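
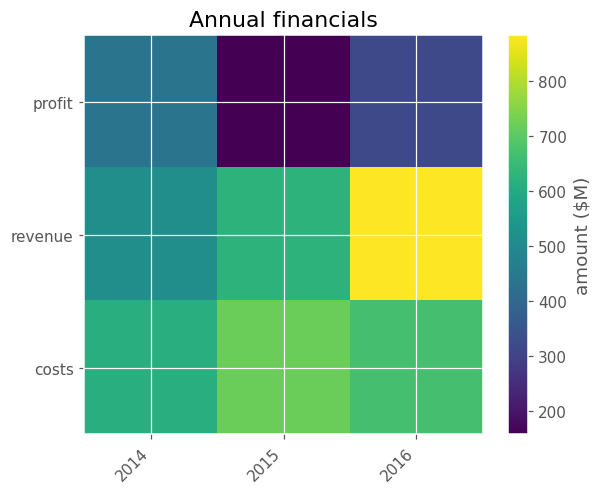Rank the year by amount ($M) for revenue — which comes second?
Top 3 for revenue: 2016 ≈ 900, 2015 ≈ 600, 2014 ≈ 500.

2015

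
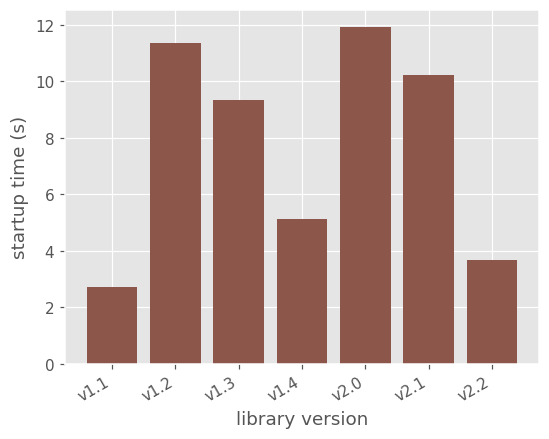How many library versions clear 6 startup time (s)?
Above 6: v1.2, v1.3, v2.0, v2.1.

4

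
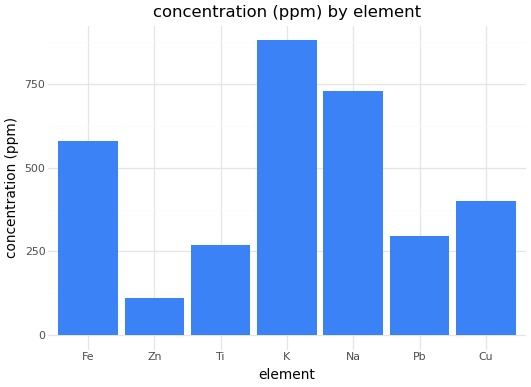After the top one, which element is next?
Na

Top 3: K ≈ 900, Na ≈ 700, Fe ≈ 600.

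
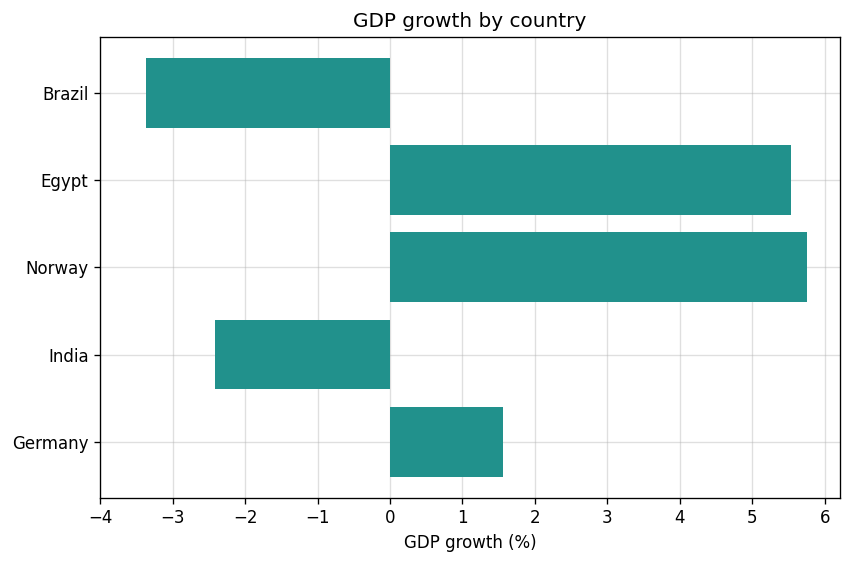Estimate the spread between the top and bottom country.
Max Norway ≈ 6, min Brazil ≈ -3; range ≈ 9.

≈ 9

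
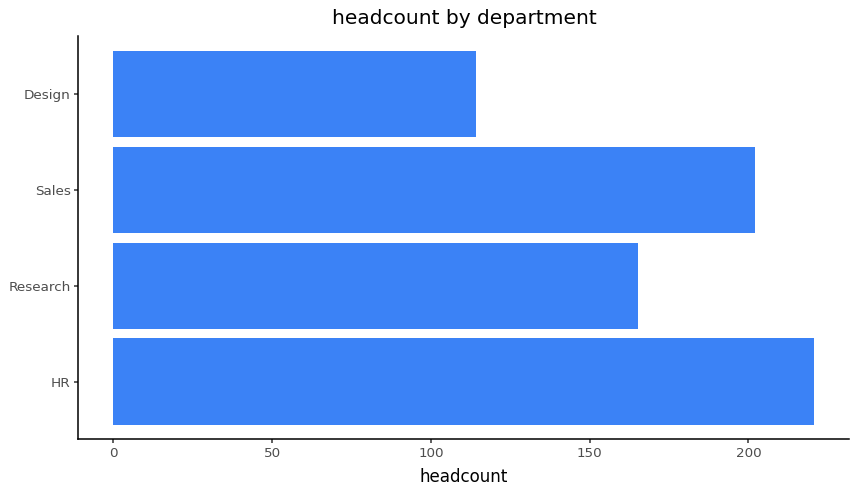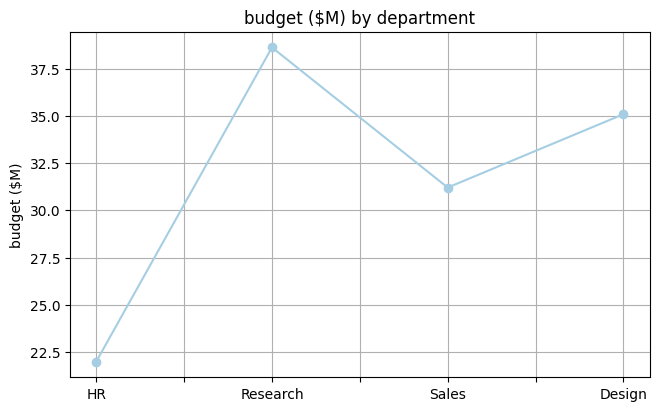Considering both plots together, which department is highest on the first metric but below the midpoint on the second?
HR

Chart 2 median budget ($M) ≈ 35; below-median departments: HR, Sales. Among those, HR has the highest headcount (≈ 225).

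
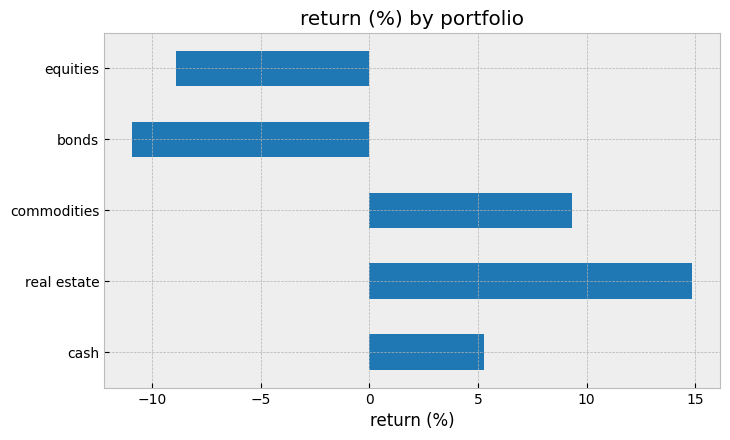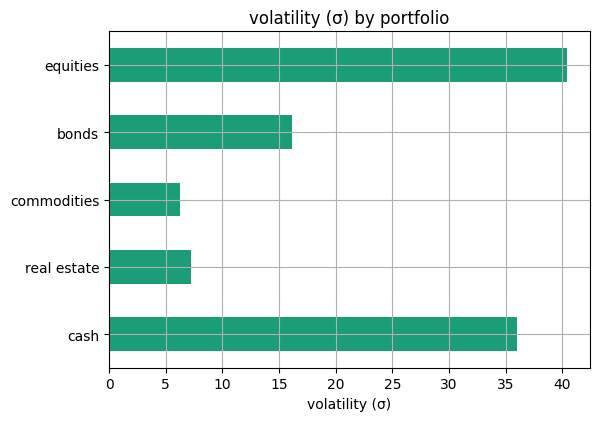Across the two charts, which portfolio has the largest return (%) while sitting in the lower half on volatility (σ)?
real estate

Chart 2 median volatility (σ) ≈ 15; below-median portfolios: real estate, commodities. Among those, real estate has the highest return (%) (≈ 14).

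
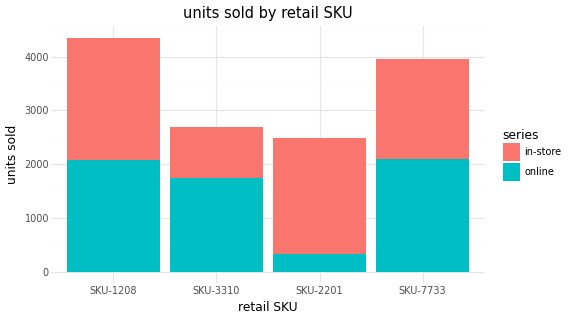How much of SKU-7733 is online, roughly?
online top ≈ 2000, bottom ≈ 0; segment ≈ 2000.

≈ 2000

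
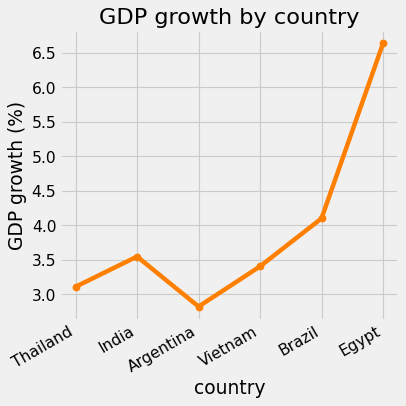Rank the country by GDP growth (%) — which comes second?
Top 3: Egypt ≈ 6.5, Brazil ≈ 4.0, India ≈ 3.5.

Brazil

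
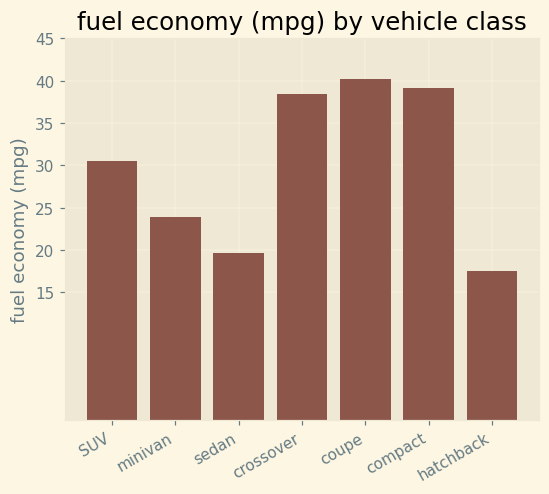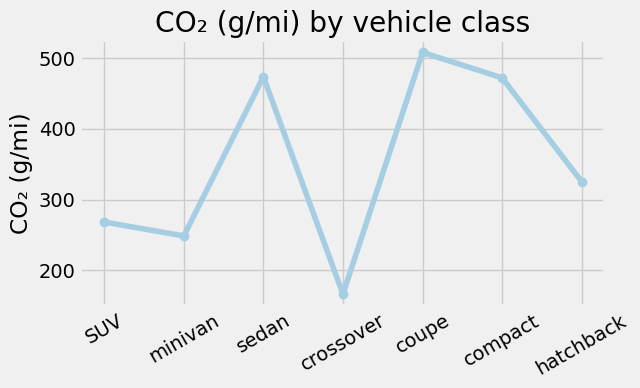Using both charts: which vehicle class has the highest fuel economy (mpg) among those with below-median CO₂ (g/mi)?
crossover

Chart 2 median CO₂ (g/mi) ≈ 350; below-median vehicle classes: SUV, minivan, crossover. Among those, crossover has the highest fuel economy (mpg) (≈ 40).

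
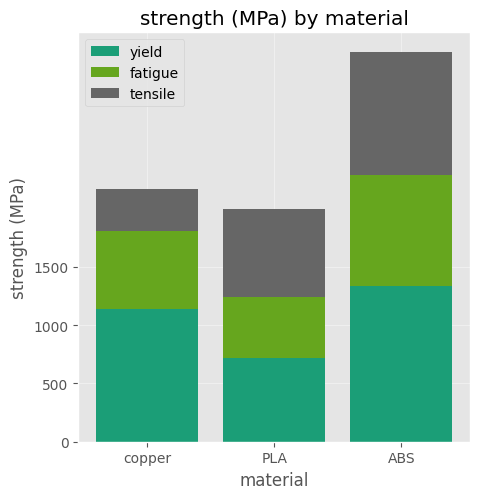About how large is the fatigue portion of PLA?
fatigue top ≈ 1000, bottom ≈ 500; segment ≈ 500.

≈ 500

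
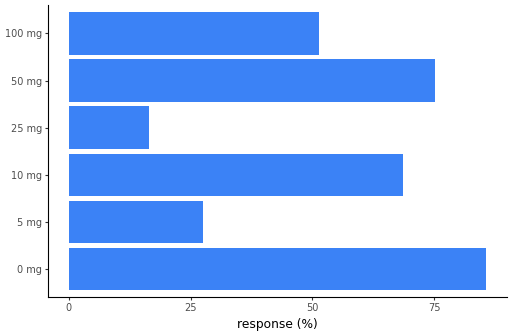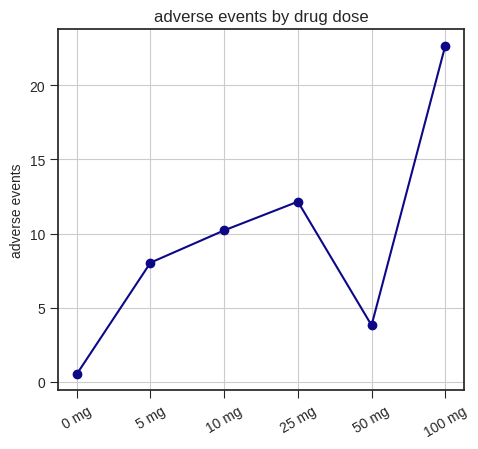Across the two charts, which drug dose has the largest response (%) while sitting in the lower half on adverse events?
Chart 2 median adverse events ≈ 10; below-median drug doses: 0 mg, 5 mg, 50 mg. Among those, 0 mg has the highest response (%) (≈ 90).

0 mg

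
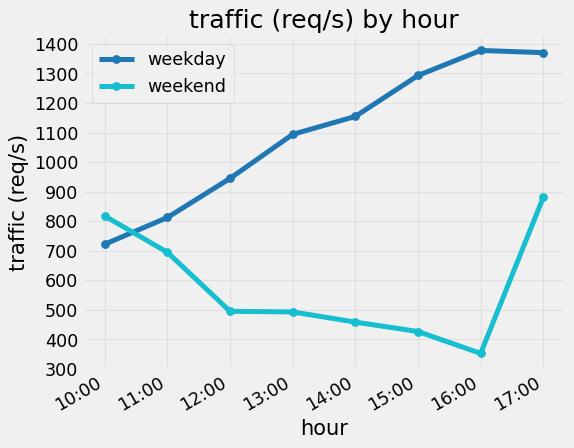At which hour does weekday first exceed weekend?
11:00

10:00: weekday ≈ 700 vs weekend ≈ 800 (not yet); 11:00: weekday ≈ 800 vs weekend ≈ 700 (first crossover).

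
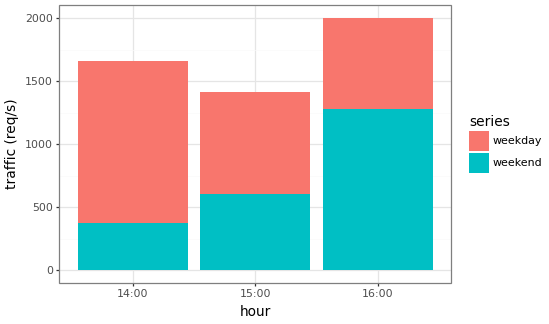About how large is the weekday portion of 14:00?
weekday top ≈ 1600, bottom ≈ 400; segment ≈ 1200.

≈ 1200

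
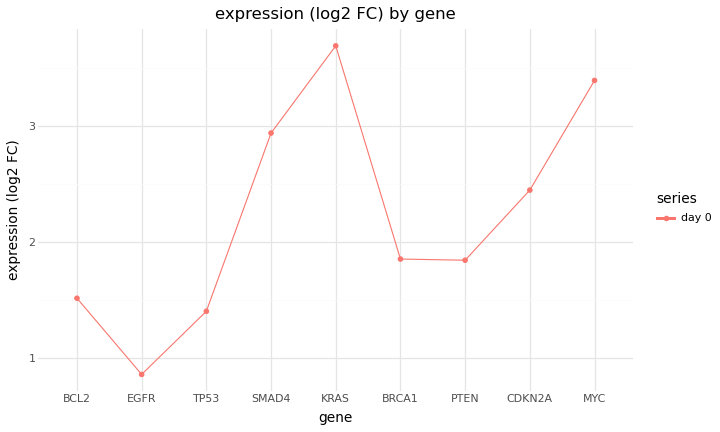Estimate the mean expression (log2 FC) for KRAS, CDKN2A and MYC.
≈ 3.17

(3.5 + 2.5 + 3.5) / 3 ≈ 3.17.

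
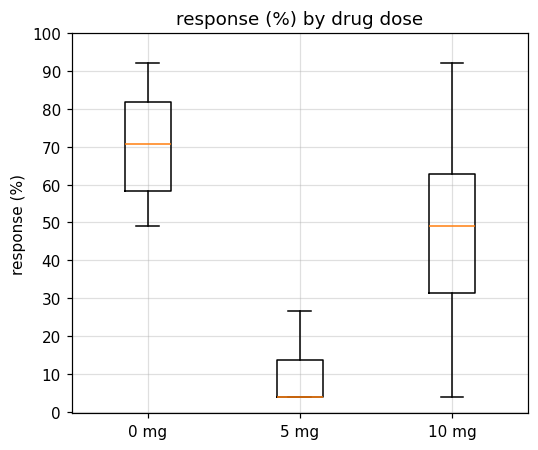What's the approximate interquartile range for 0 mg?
≈ 20

Q3 ≈ 80, Q1 ≈ 60; IQR ≈ 20.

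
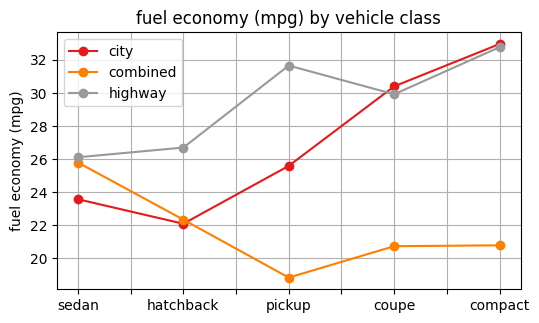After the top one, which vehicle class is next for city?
coupe

Top 3 for city: compact ≈ 32, coupe ≈ 30, pickup ≈ 26.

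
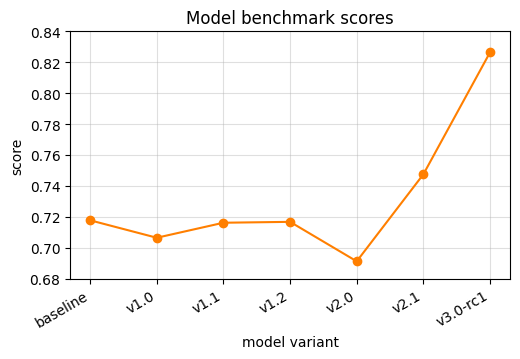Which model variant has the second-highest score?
v2.1

Top 3: v3.0-rc1 ≈ 0.82, v2.1 ≈ 0.74, baseline ≈ 0.72.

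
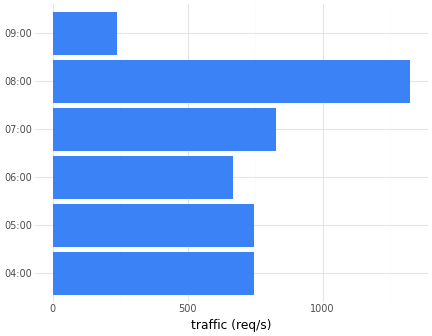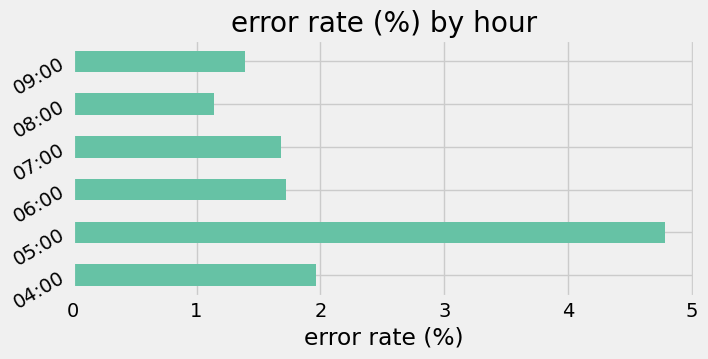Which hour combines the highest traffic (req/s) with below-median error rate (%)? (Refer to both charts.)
08:00

Chart 2 median error rate (%) ≈ 1.5; below-median hours: 07:00, 08:00, 09:00. Among those, 08:00 has the highest traffic (req/s) (≈ 1400).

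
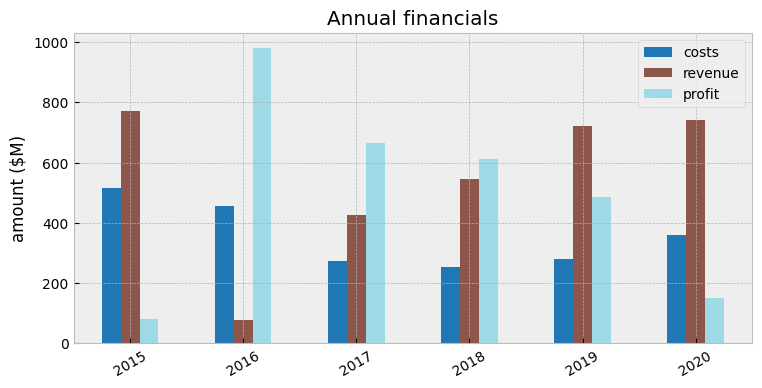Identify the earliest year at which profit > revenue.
2016

2015: profit ≈ 100 vs revenue ≈ 800 (not yet); 2016: profit ≈ 1000 vs revenue ≈ 100 (first crossover).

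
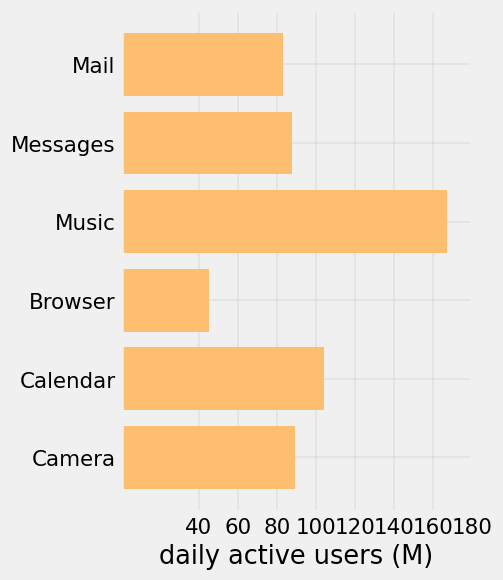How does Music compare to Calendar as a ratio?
Music ≈ 160, Calendar ≈ 100; 160/100 ≈ 1.6.

≈ 1.6×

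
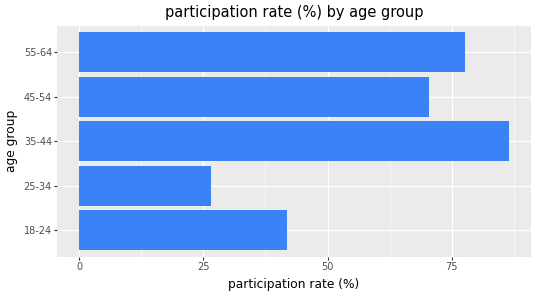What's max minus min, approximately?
≈ 60

Max 35-44 ≈ 90, min 25-34 ≈ 30; range ≈ 60.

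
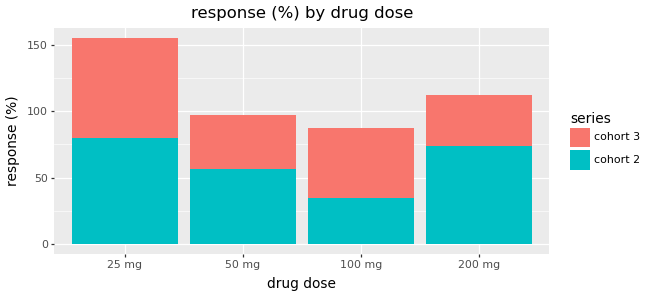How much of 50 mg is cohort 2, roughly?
cohort 2 top ≈ 60, bottom ≈ 0; segment ≈ 60.

≈ 60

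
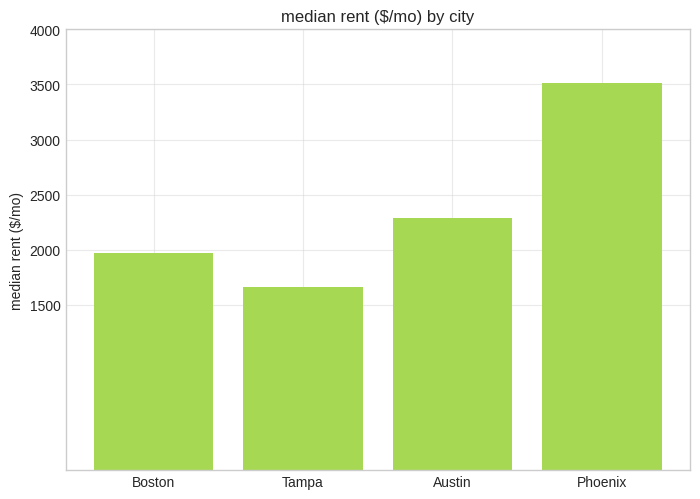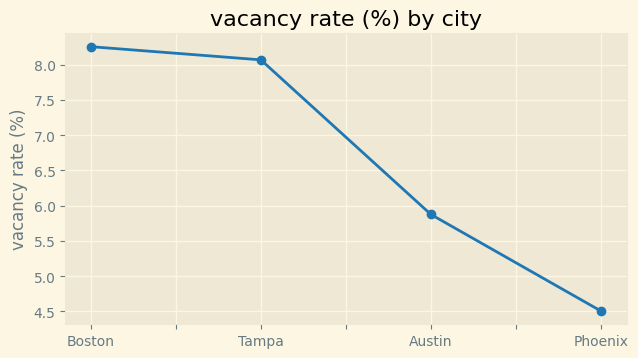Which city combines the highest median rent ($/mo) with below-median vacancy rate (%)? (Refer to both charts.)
Phoenix

Chart 2 median vacancy rate (%) ≈ 7; below-median cities: Austin, Phoenix. Among those, Phoenix has the highest median rent ($/mo) (≈ 3500).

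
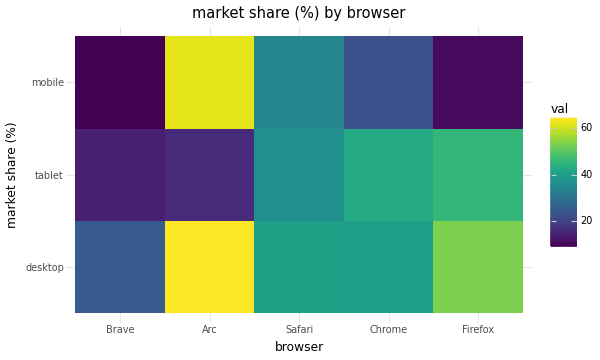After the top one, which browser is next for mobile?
Top 3 for mobile: Arc ≈ 60, Safari ≈ 35, Chrome ≈ 20.

Safari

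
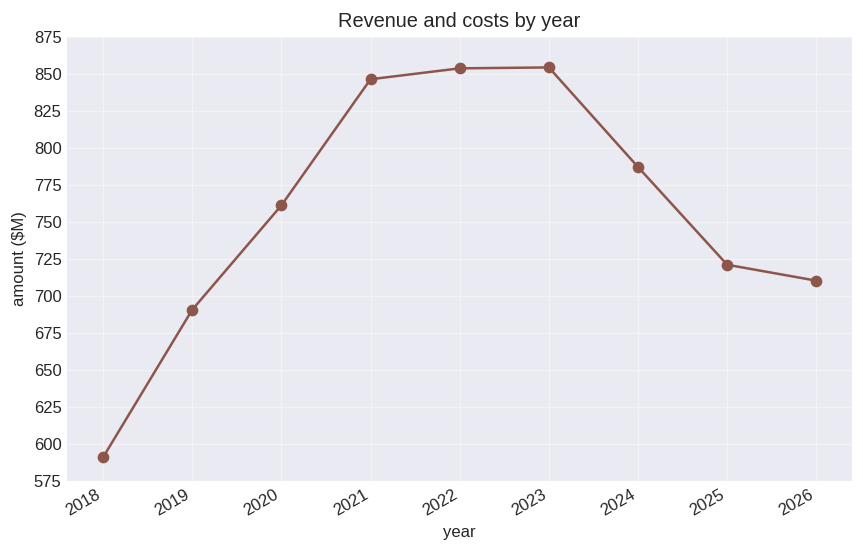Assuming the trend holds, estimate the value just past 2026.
≈ 662.5

Last three: 775, 725, 700 → slope ≈ -37.5/step → next ≈ 662.5.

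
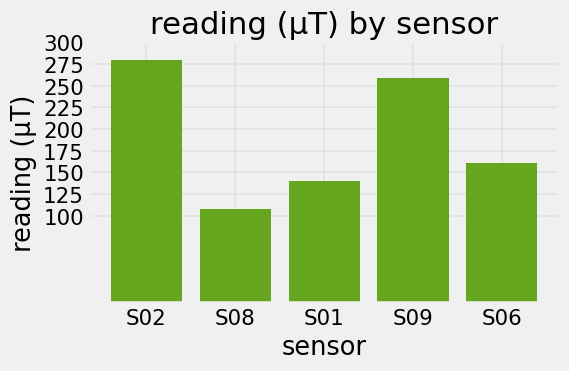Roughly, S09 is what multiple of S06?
≈ 1.67×

S09 ≈ 250, S06 ≈ 150; 250/150 ≈ 1.67.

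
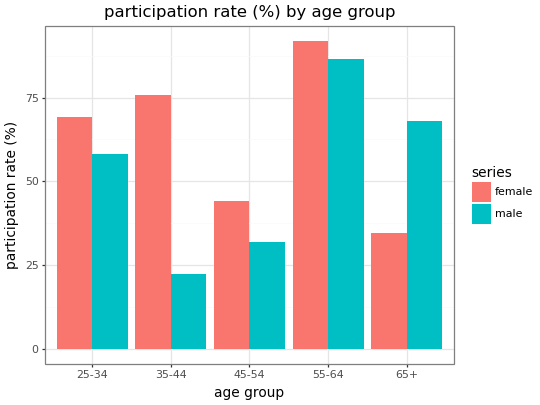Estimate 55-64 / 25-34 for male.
≈ 1.5×

55-64 ≈ 90, 25-34 ≈ 60; 90/60 ≈ 1.5.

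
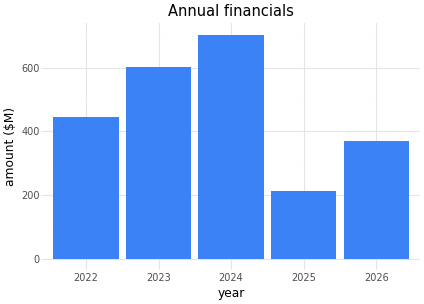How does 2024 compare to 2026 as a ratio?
≈ 1.75×

2024 ≈ 700, 2026 ≈ 400; 700/400 ≈ 1.75.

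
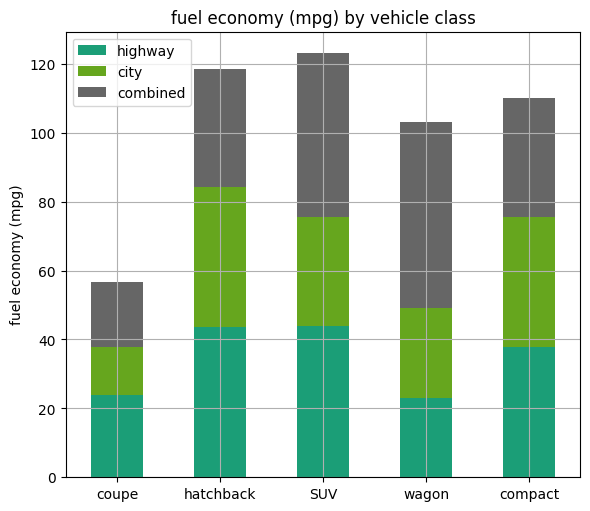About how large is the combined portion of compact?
≈ 40

combined top ≈ 120, bottom ≈ 80; segment ≈ 40.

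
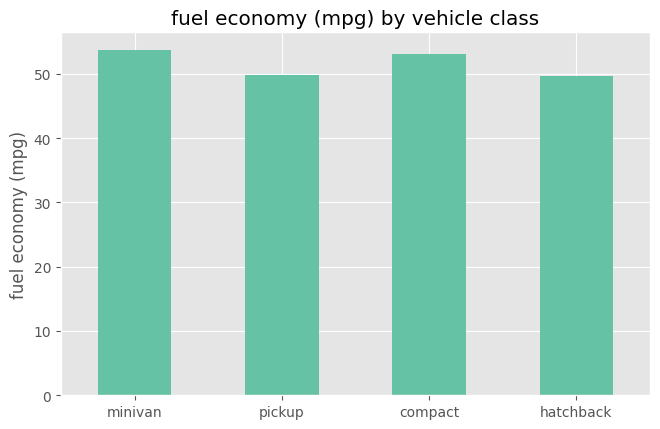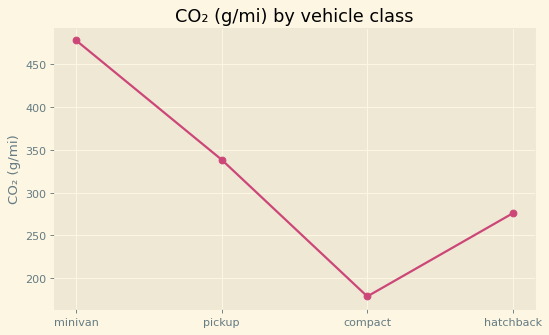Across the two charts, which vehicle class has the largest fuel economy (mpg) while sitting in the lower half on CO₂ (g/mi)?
Chart 2 median CO₂ (g/mi) ≈ 300; below-median vehicle classes: compact, hatchback. Among those, compact has the highest fuel economy (mpg) (≈ 55).

compact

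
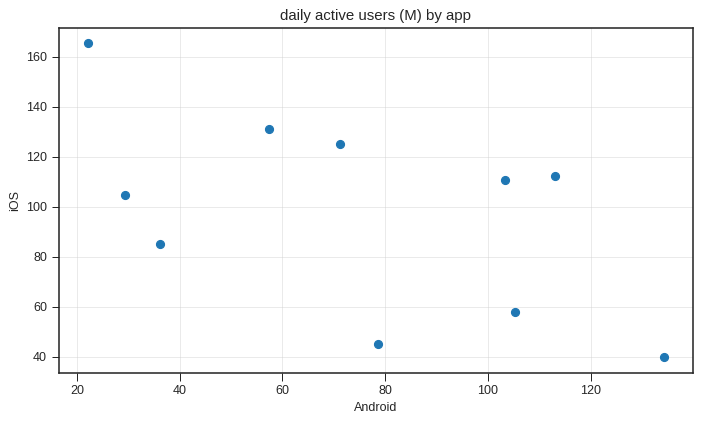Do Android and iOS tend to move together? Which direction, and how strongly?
Points are negatively correlated; moderate (|r| ≈ 0.6).

negative, moderate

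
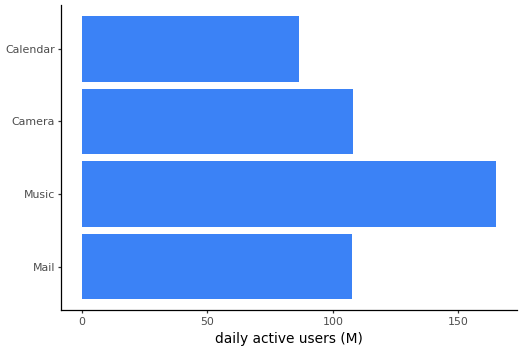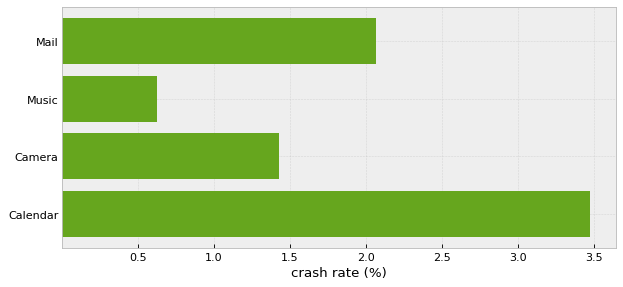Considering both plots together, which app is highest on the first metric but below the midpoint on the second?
Chart 2 median crash rate (%) ≈ 1.5; below-median apps: Music, Camera. Among those, Music has the highest daily active users (M) (≈ 160).

Music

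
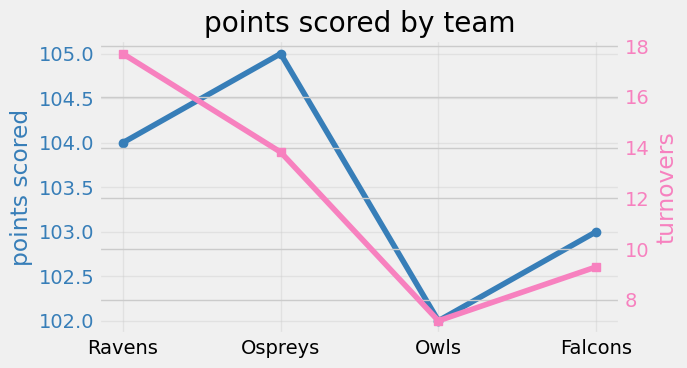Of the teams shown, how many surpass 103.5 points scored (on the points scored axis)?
2

Above 103.5: Ravens, Ospreys.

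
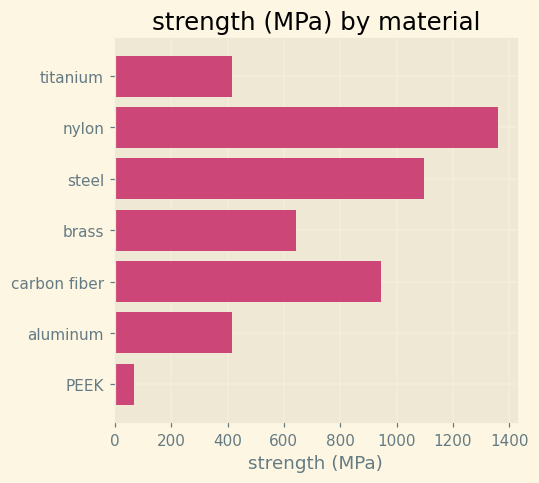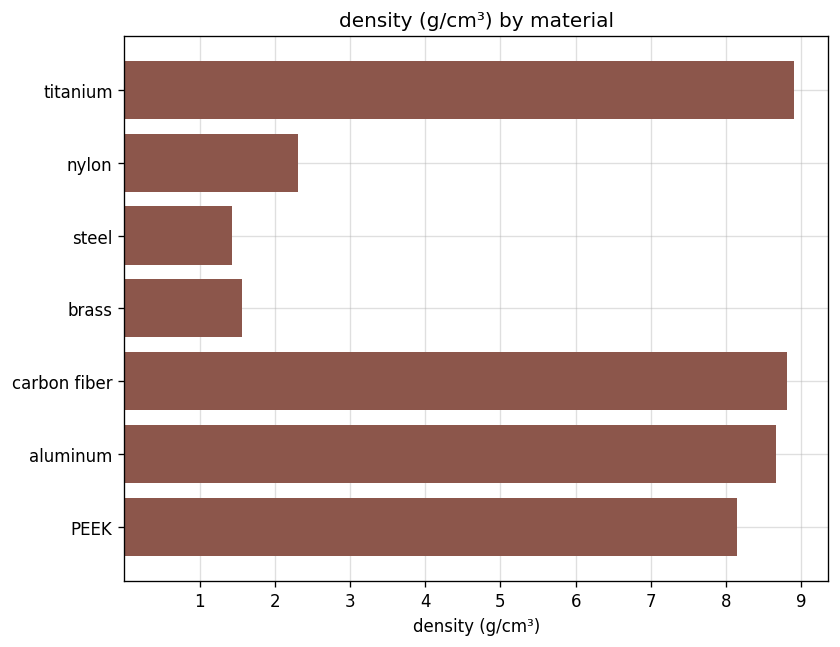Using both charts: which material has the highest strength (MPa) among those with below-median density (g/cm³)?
Chart 2 median density (g/cm³) ≈ 8; below-median materials: nylon, steel, brass. Among those, nylon has the highest strength (MPa) (≈ 1400).

nylon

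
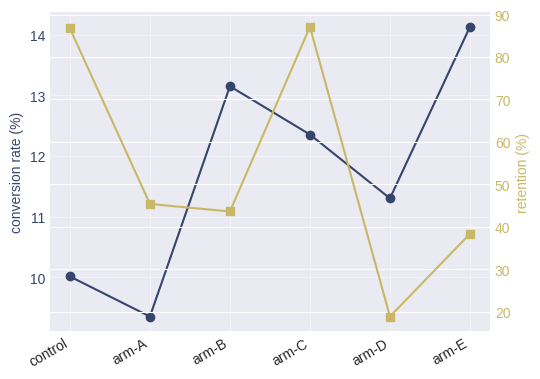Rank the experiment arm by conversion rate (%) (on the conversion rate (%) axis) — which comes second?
arm-B

Top 3 (on the conversion rate (%) axis): arm-E ≈ 14.0, arm-B ≈ 13.0, arm-C ≈ 12.5.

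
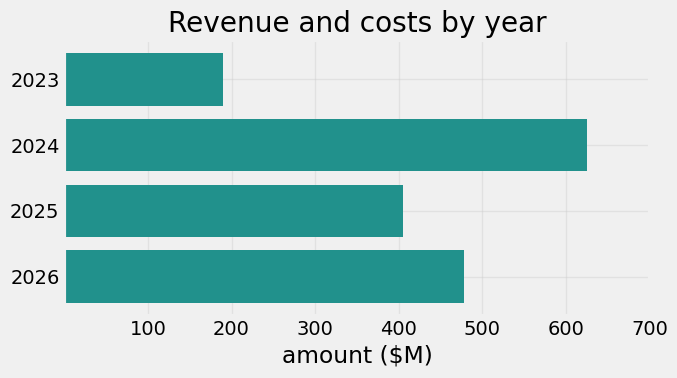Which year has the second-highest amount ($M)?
Top 3: 2024 ≈ 600, 2026 ≈ 500, 2025 ≈ 400.

2026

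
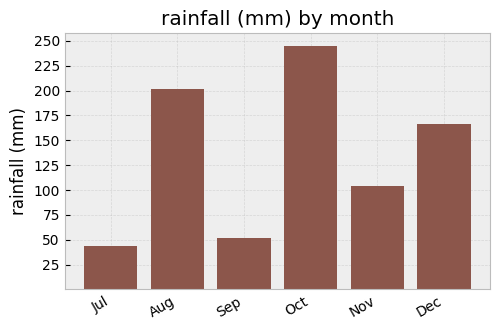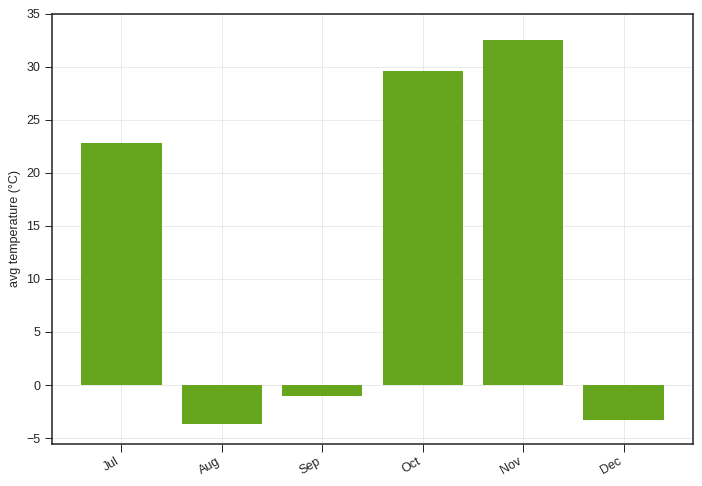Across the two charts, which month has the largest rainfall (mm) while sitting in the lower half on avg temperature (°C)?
Aug

Chart 2 median avg temperature (°C) ≈ 10; below-median months: Aug, Sep, Dec. Among those, Aug has the highest rainfall (mm) (≈ 200).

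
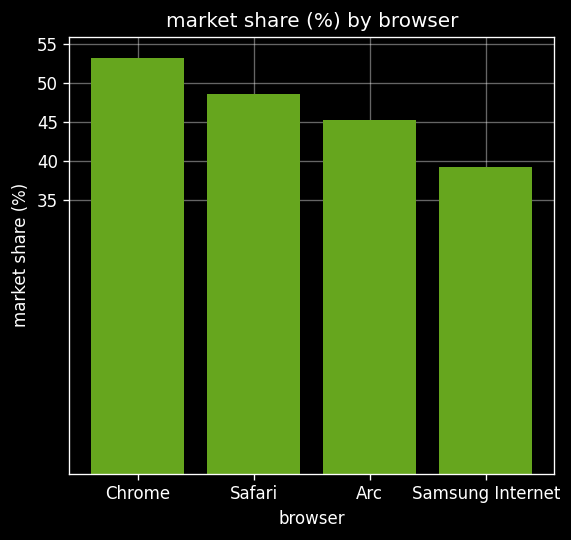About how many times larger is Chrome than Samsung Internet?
Chrome ≈ 55, Samsung Internet ≈ 40; 55/40 ≈ 1.38.

≈ 1.38×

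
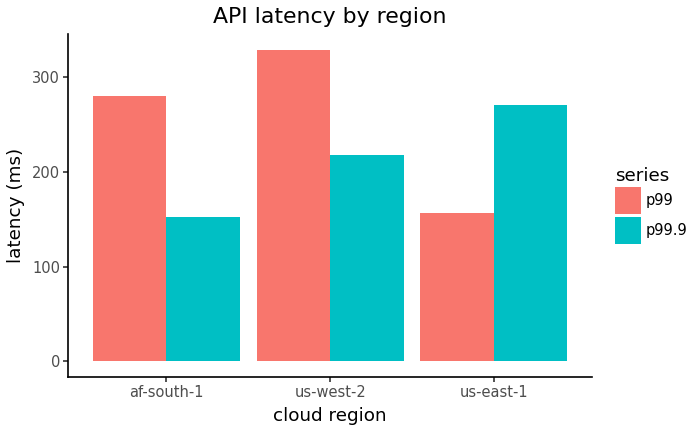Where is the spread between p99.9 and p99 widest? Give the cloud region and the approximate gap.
af-south-1, ≈ 150 ms

af-south-1: p99.9 ≈ 150, p99 ≈ 300 → gap ≈ 150. Next-largest (us-east-1) is only ≈ 100.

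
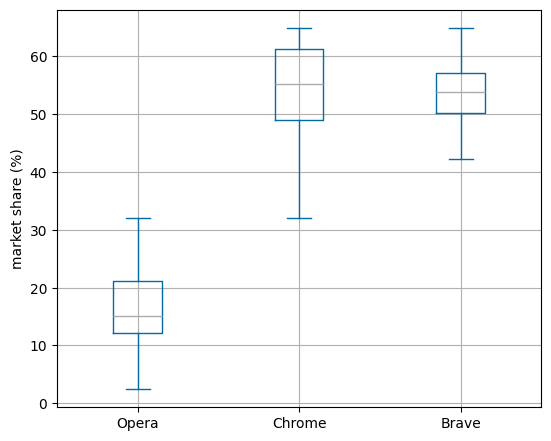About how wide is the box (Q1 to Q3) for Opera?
≈ 10

Q3 ≈ 20, Q1 ≈ 10; IQR ≈ 10.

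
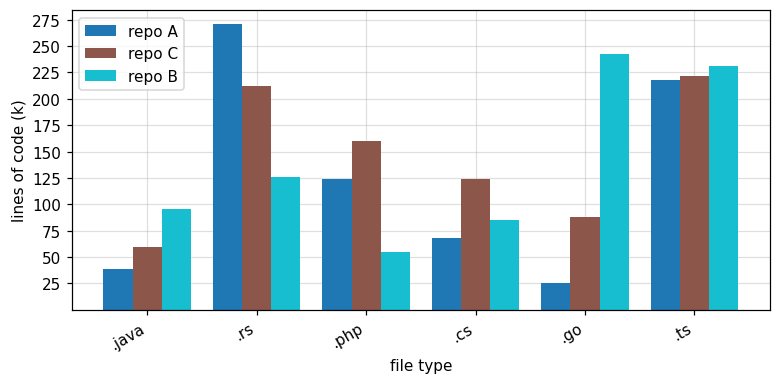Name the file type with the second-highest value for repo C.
.rs

Top 3 for repo C: .ts ≈ 225, .rs ≈ 200, .php ≈ 150.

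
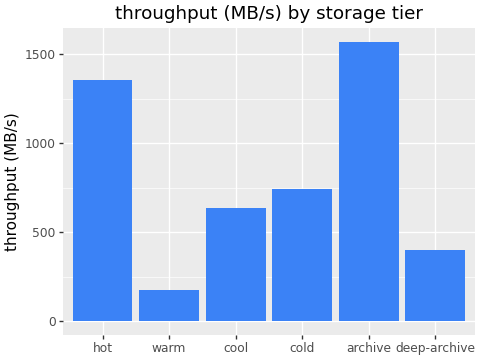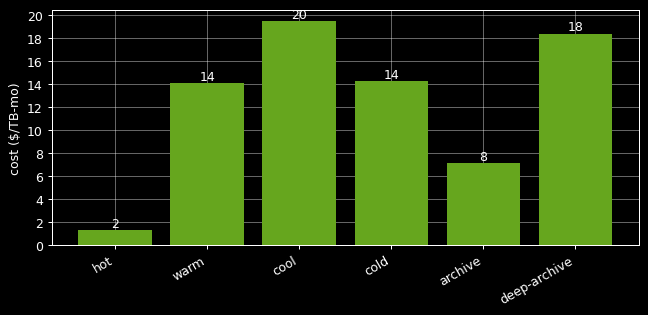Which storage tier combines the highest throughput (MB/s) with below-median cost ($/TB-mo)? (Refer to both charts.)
archive

Chart 2 median cost ($/TB-mo) ≈ 14; below-median storage tiers: hot, warm, archive. Among those, archive has the highest throughput (MB/s) (≈ 1600).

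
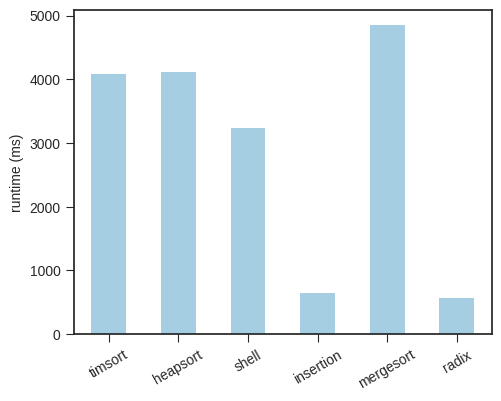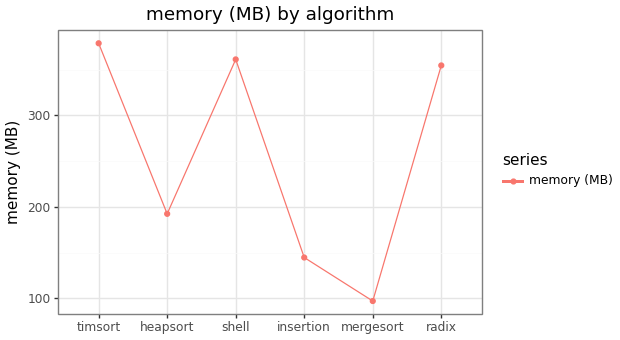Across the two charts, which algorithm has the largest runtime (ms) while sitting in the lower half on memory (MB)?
Chart 2 median memory (MB) ≈ 250; below-median algorithms: heapsort, insertion, mergesort. Among those, mergesort has the highest runtime (ms) (≈ 5000).

mergesort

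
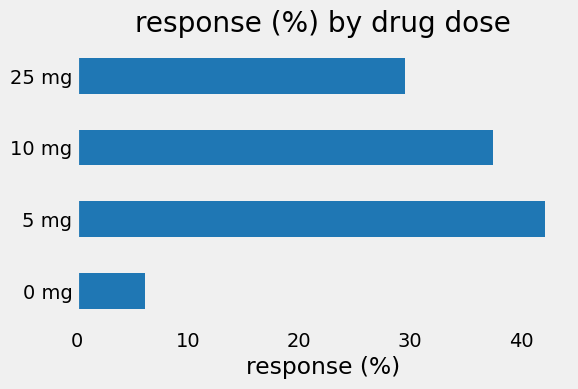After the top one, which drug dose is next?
Top 3: 5 mg ≈ 40, 10 mg ≈ 35, 25 mg ≈ 30.

10 mg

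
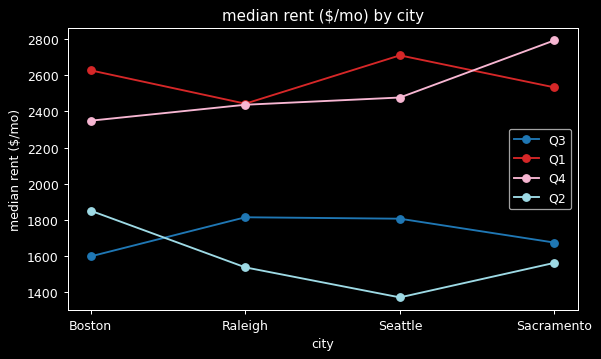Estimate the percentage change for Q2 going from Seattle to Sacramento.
Seattle ≈ 1400, Sacramento ≈ 1600; (1600 − 1400) / 1400 ≈ +14.3%.

≈ +14.3%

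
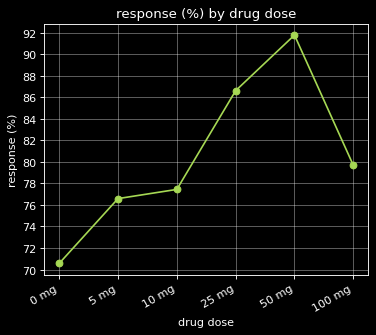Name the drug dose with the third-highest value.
Top 4: 50 mg ≈ 92, 25 mg ≈ 86, 100 mg ≈ 80, 10 mg ≈ 78.

100 mg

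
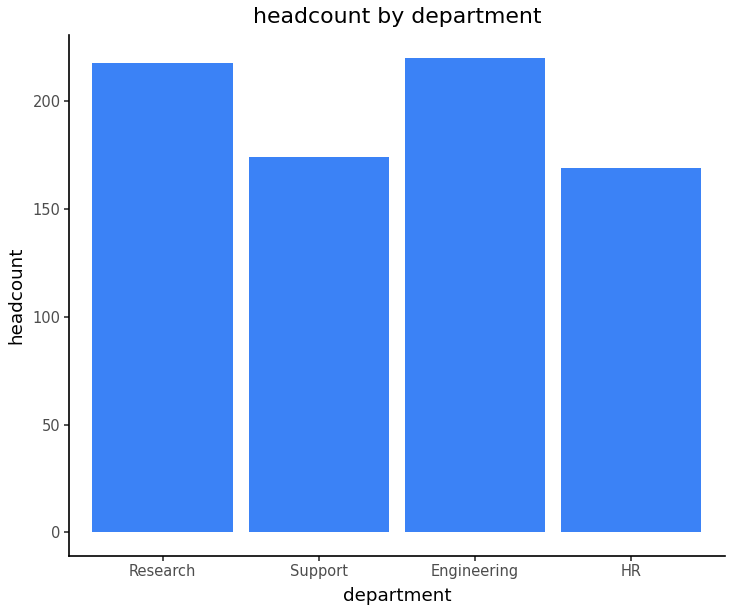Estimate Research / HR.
Research ≈ 220, HR ≈ 160; 220/160 ≈ 1.38.

≈ 1.38×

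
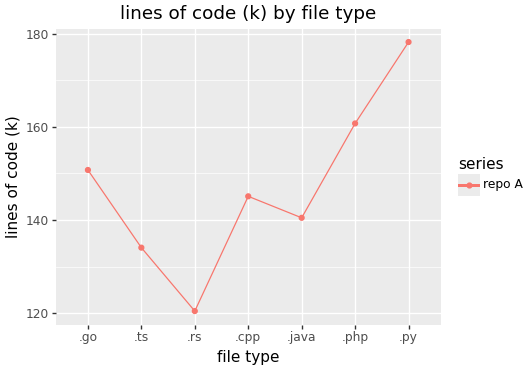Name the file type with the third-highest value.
Top 4: .py ≈ 180, .php ≈ 160, .go ≈ 150, .cpp ≈ 145.

.go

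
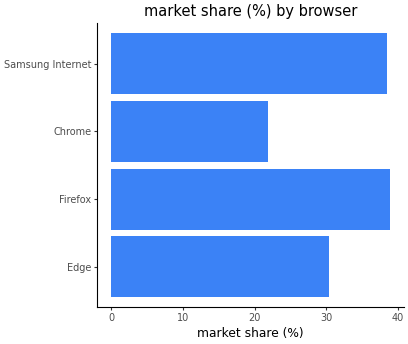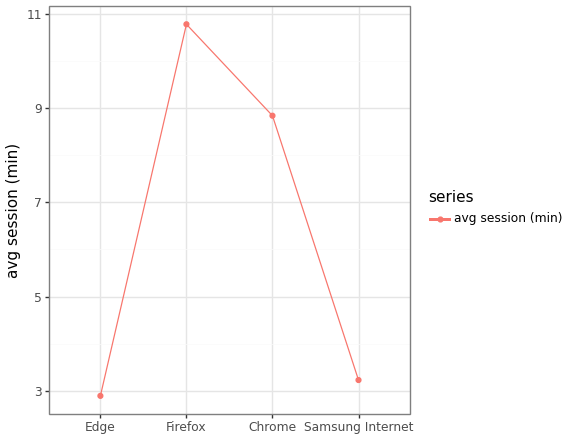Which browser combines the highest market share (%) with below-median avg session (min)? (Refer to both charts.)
Chart 2 median avg session (min) ≈ 6; below-median browsers: Edge, Samsung Internet. Among those, Samsung Internet has the highest market share (%) (≈ 40).

Samsung Internet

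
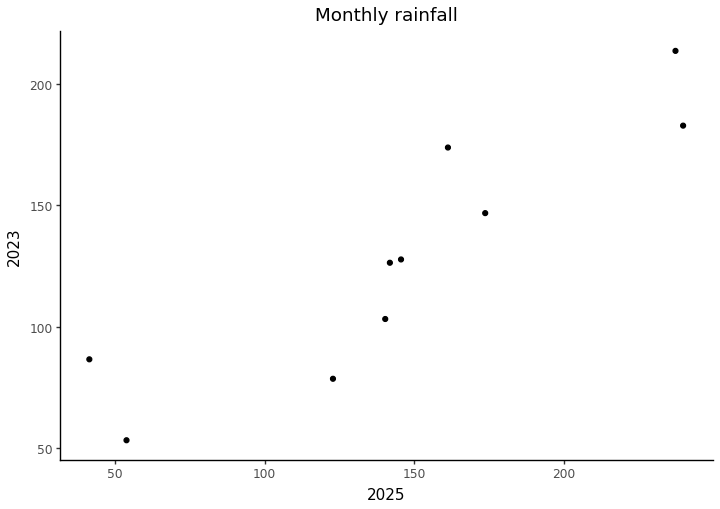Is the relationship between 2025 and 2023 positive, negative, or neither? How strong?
Points are positively correlated; strong (|r| ≈ 0.9).

positive, strong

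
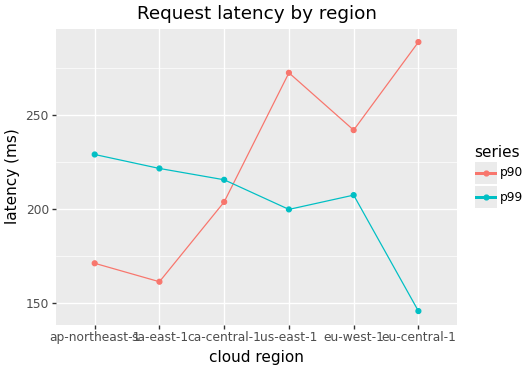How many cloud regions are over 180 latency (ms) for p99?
Above 180: ap-northeast-1, sa-east-1, ca-central-1, us-east-1, eu-west-1.

5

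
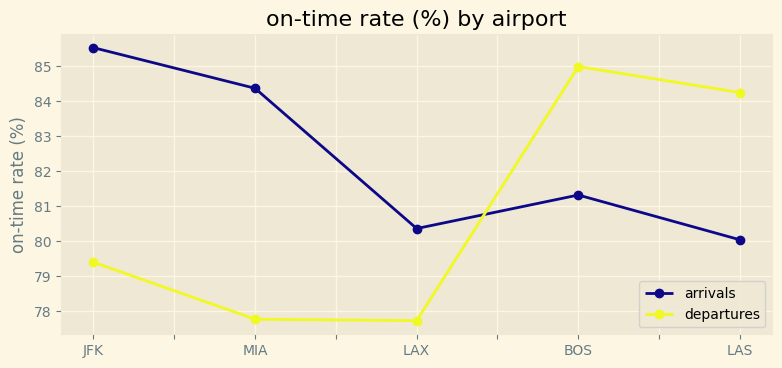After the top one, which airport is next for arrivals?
MIA

Top 3 for arrivals: JFK ≈ 86, MIA ≈ 84, BOS ≈ 81.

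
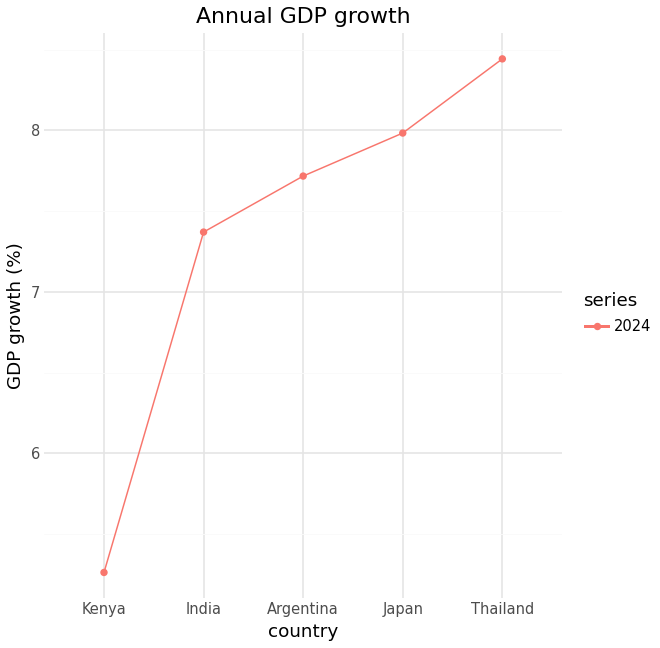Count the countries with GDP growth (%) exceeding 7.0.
4

Above 7.0: India, Argentina, Japan, Thailand.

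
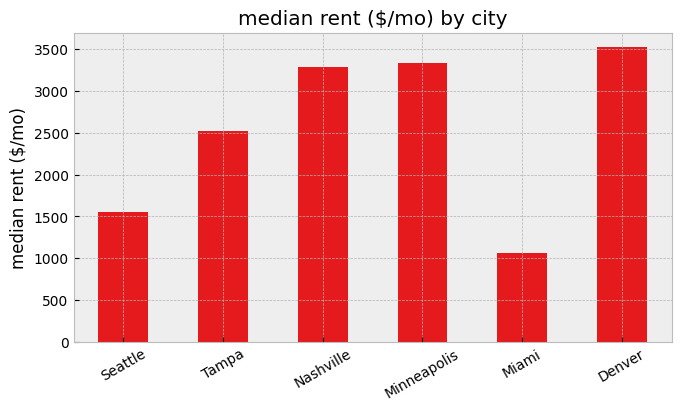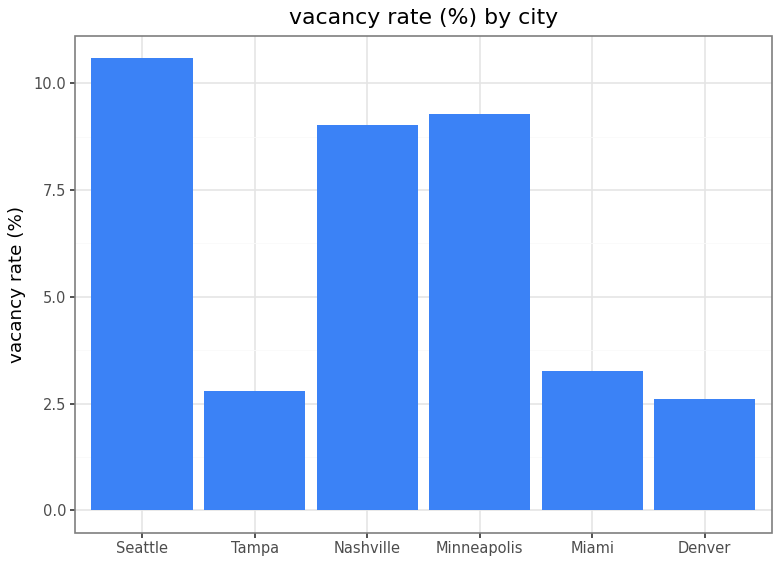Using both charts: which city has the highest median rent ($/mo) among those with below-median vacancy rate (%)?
Denver

Chart 2 median vacancy rate (%) ≈ 6; below-median cities: Tampa, Miami, Denver. Among those, Denver has the highest median rent ($/mo) (≈ 3500).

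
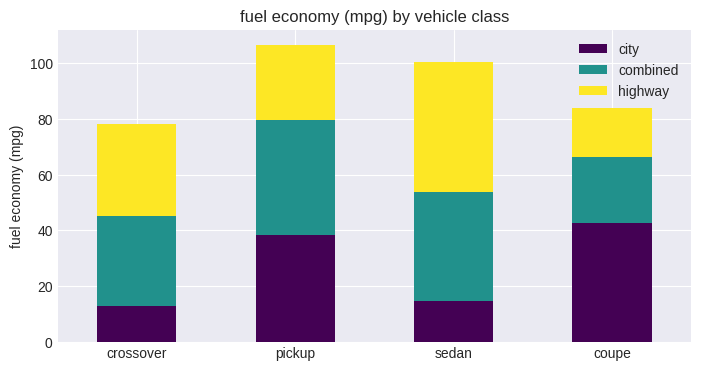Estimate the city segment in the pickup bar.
≈ 40

city top ≈ 40, bottom ≈ 0; segment ≈ 40.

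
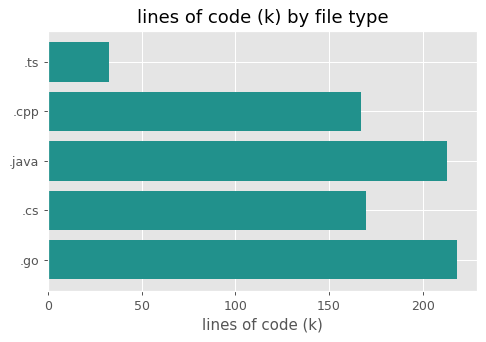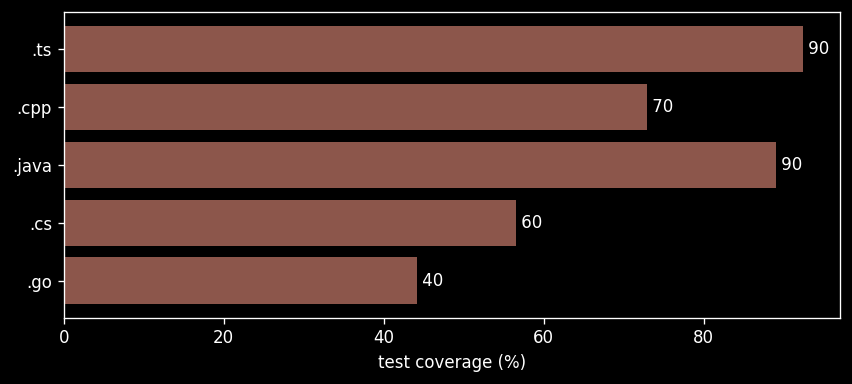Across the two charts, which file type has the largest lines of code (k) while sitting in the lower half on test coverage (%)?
.go

Chart 2 median test coverage (%) ≈ 70; below-median file types: .cs, .go. Among those, .go has the highest lines of code (k) (≈ 220).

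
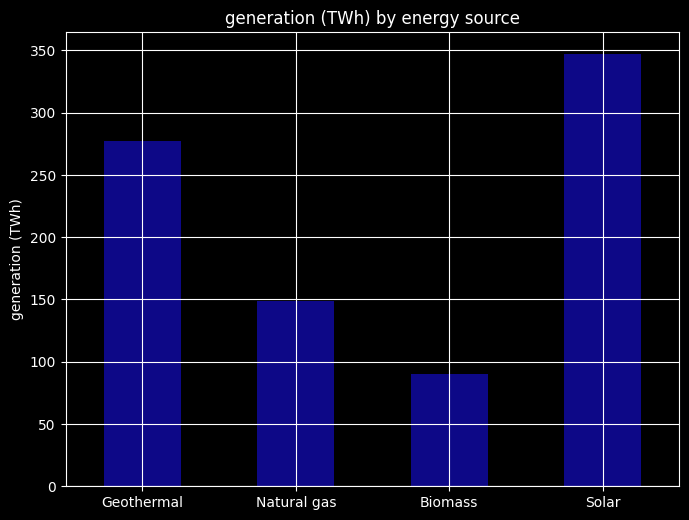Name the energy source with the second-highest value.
Top 3: Solar ≈ 350, Geothermal ≈ 300, Natural gas ≈ 150.

Geothermal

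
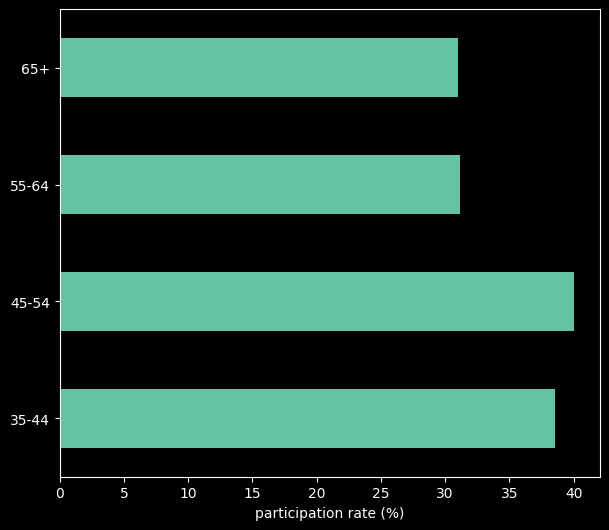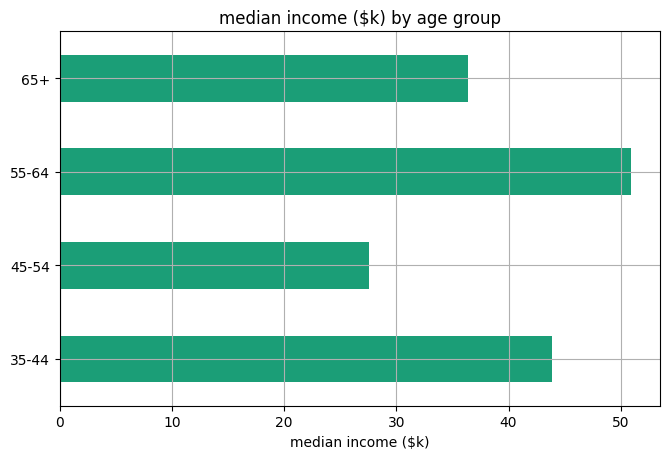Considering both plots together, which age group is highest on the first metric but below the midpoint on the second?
Chart 2 median median income ($k) ≈ 40; below-median age groups: 45-54, 65+. Among those, 45-54 has the highest participation rate (%) (≈ 40).

45-54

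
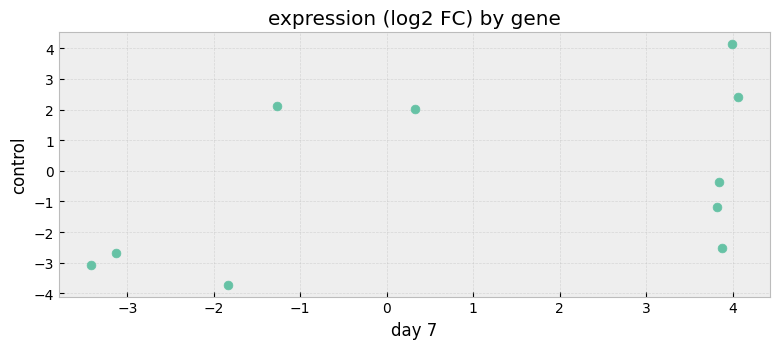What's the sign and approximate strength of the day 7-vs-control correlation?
positive, moderate

Points are positively correlated; moderate (|r| ≈ 0.5).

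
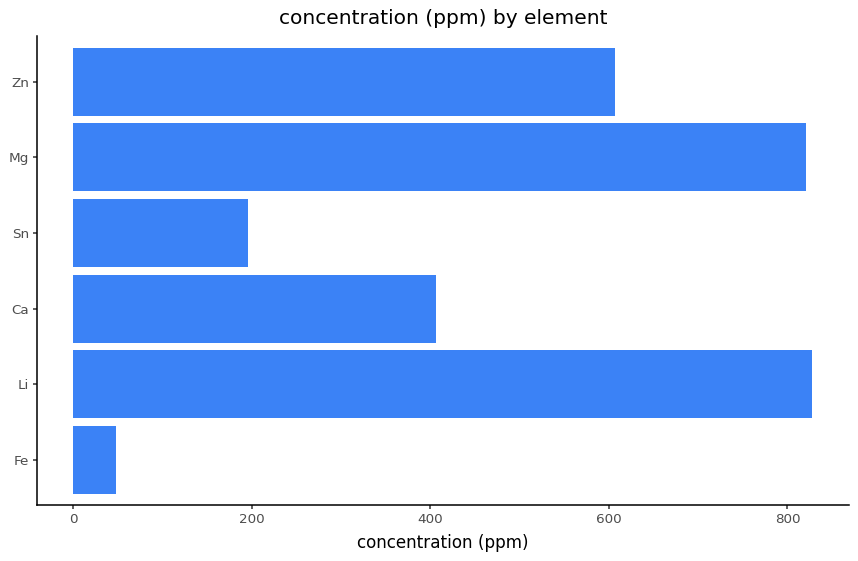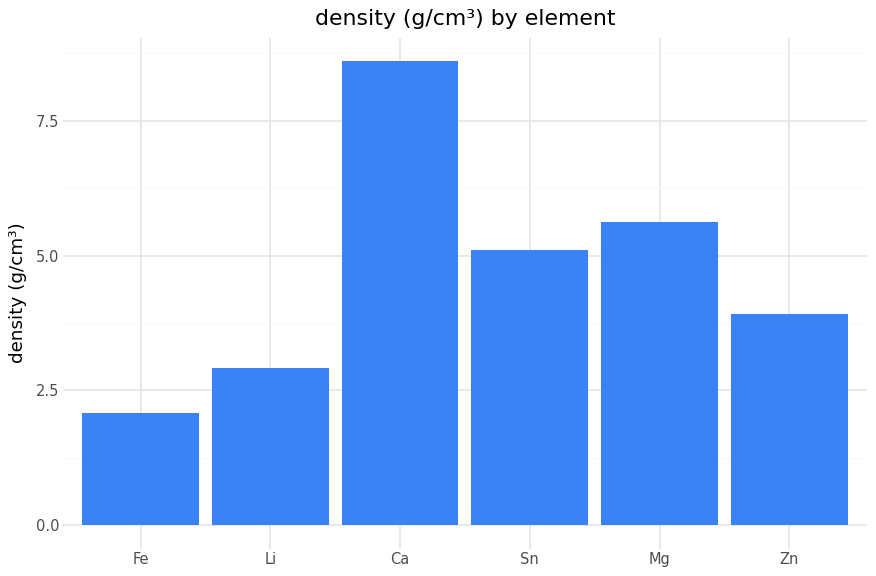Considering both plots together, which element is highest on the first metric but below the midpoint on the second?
Chart 2 median density (g/cm³) ≈ 5; below-median elements: Fe, Li, Zn. Among those, Li has the highest concentration (ppm) (≈ 800).

Li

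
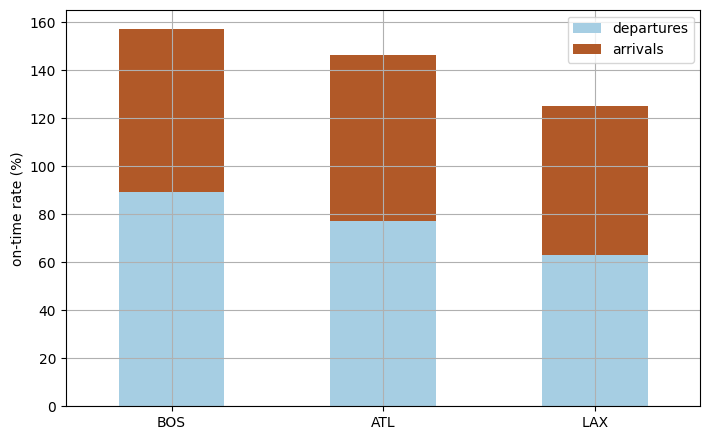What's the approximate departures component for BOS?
≈ 80

departures top ≈ 80, bottom ≈ 0; segment ≈ 80.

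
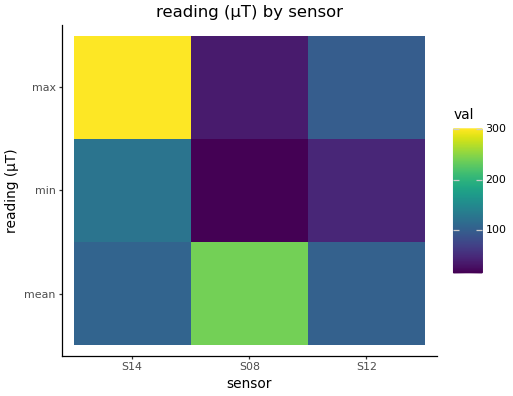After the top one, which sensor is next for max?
Top 3 for max: S14 ≈ 300, S12 ≈ 100, S08 ≈ 25.

S12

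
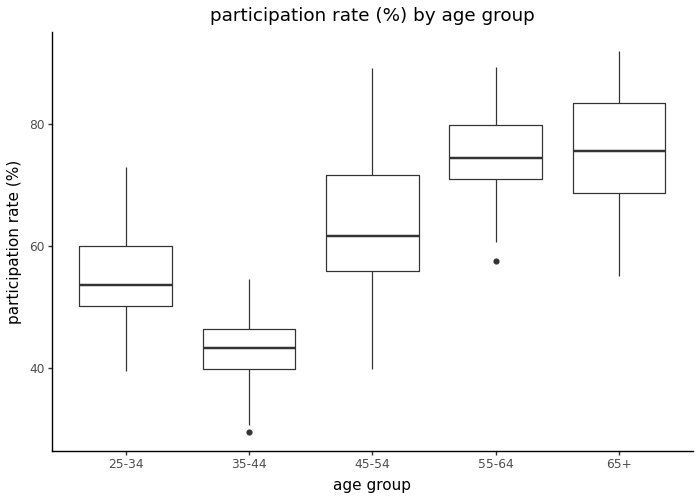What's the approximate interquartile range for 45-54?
Q3 ≈ 70, Q1 ≈ 55; IQR ≈ 15.

≈ 15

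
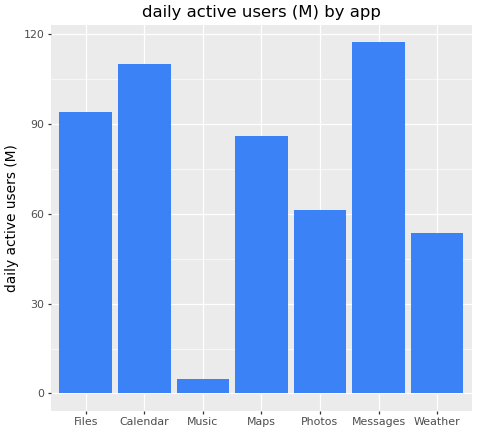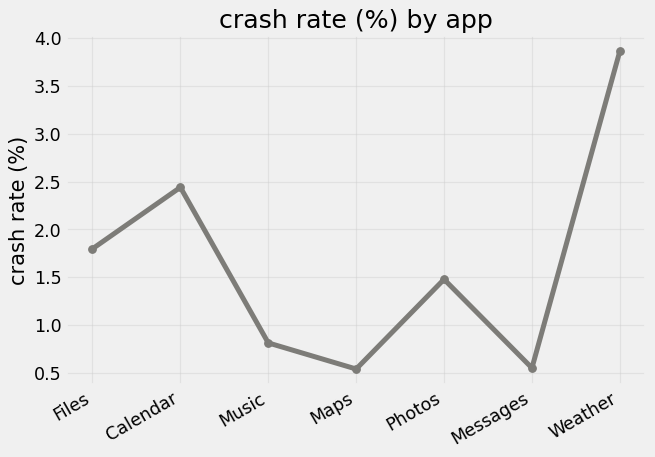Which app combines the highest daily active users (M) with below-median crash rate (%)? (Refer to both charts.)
Chart 2 median crash rate (%) ≈ 1.5; below-median apps: Music, Maps, Messages. Among those, Messages has the highest daily active users (M) (≈ 120).

Messages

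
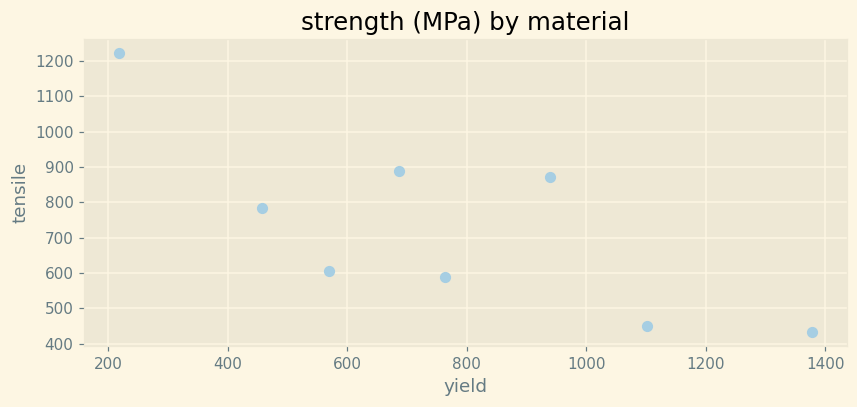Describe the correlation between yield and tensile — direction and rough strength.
Points are negatively correlated; strong (|r| ≈ 0.8).

negative, strong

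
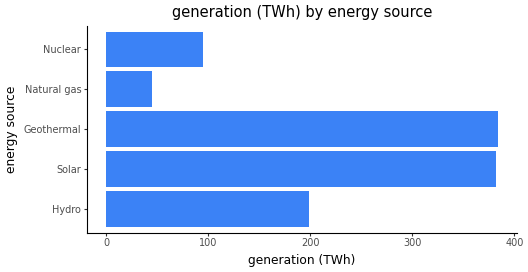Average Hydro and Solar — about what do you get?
(200 + 400) / 2 ≈ 300.

≈ 300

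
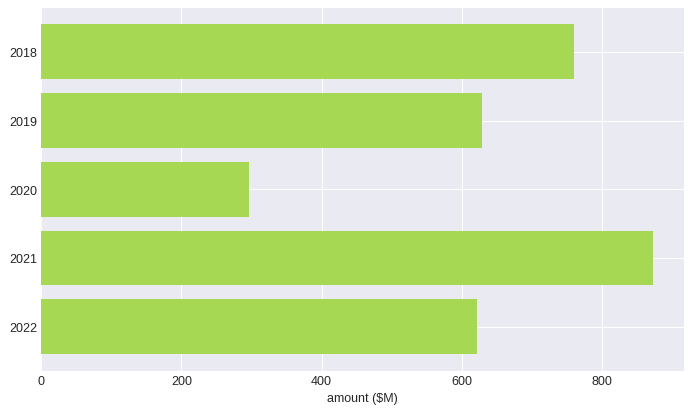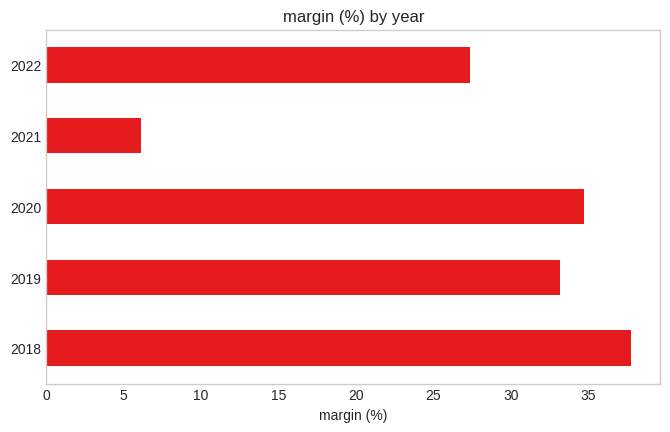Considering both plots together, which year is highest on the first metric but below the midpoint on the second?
Chart 2 median margin (%) ≈ 35; below-median years: 2021, 2022. Among those, 2021 has the highest amount ($M) (≈ 900).

2021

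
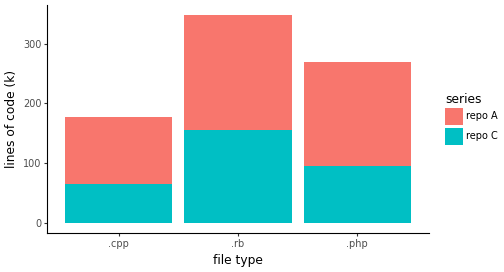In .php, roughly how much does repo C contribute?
≈ 100

repo C top ≈ 100, bottom ≈ 0; segment ≈ 100.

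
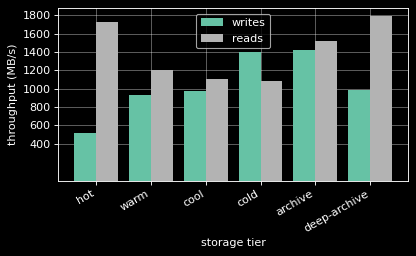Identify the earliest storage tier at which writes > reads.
cold

cool: writes ≈ 1000 vs reads ≈ 1200 (not yet); cold: writes ≈ 1400 vs reads ≈ 1000 (first crossover).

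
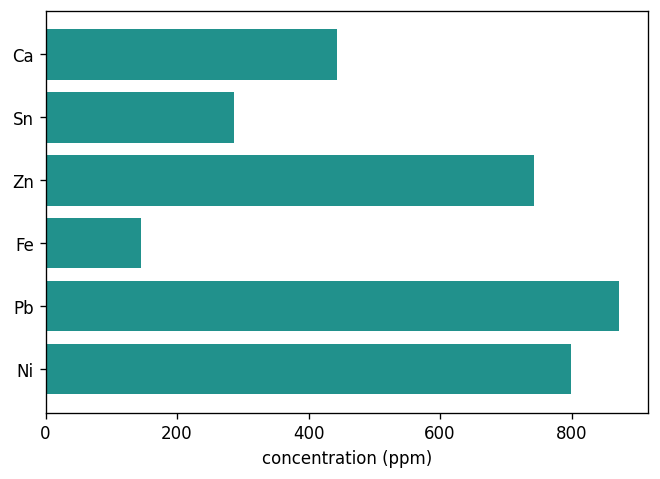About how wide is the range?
≈ 800

Max Pb ≈ 900, min Fe ≈ 100; range ≈ 800.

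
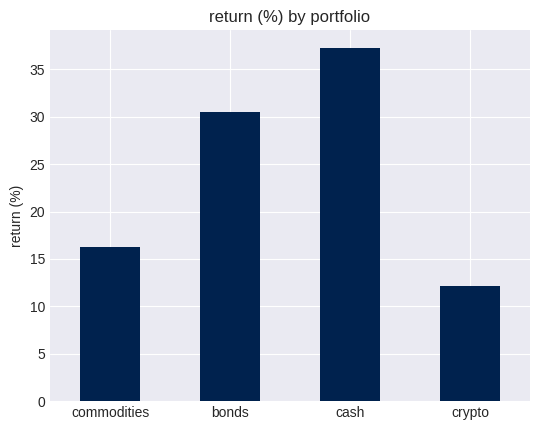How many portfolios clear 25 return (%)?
2

Above 25: bonds, cash.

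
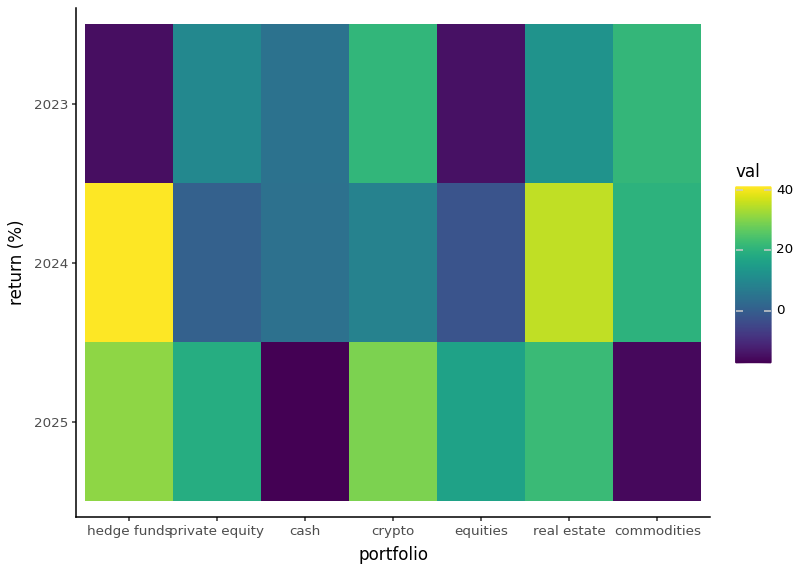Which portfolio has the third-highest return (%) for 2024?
Top 4 for 2024: hedge funds ≈ 40, real estate ≈ 35, commodities ≈ 20, crypto ≈ 10.

commodities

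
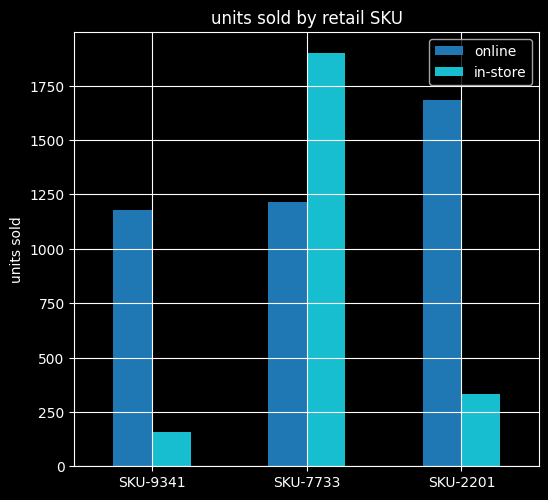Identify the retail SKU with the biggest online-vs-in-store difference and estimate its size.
SKU-2201: online ≈ 1600, in-store ≈ 400 → gap ≈ 1200. Next-largest (SKU-9341) is only ≈ 1000.

SKU-2201, ≈ 1200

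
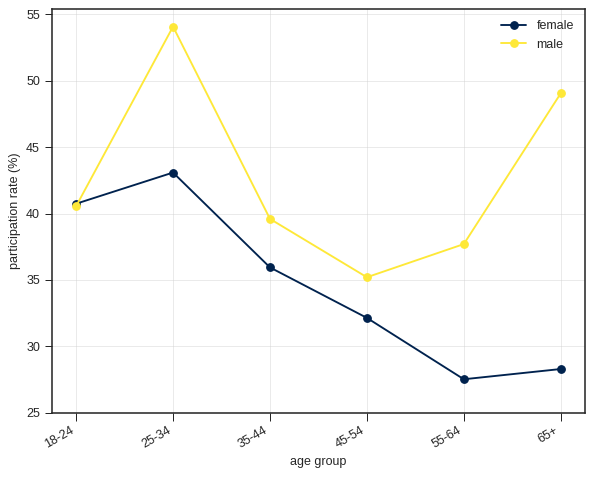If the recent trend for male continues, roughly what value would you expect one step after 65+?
Last three: 35, 40, 50 → slope ≈ 7.5/step → next ≈ 57.5.

≈ 57.5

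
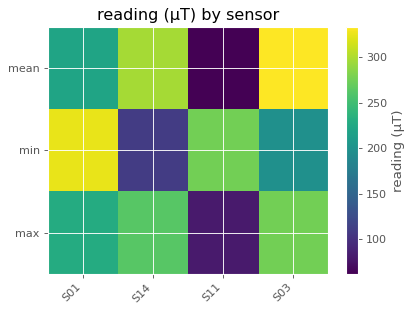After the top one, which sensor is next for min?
S11

Top 3 for min: S01 ≈ 325, S11 ≈ 275, S03 ≈ 200.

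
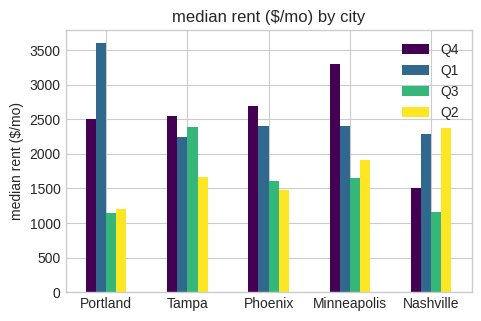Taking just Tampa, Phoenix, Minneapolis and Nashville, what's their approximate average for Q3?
≈ 1625

(2500 + 1500 + 1500 + 1000) / 4 ≈ 1625.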